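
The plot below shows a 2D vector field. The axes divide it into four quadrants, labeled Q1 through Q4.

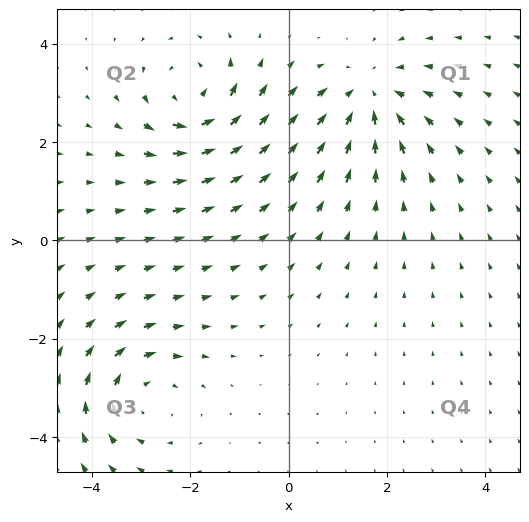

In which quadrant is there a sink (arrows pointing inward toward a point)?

Q1

The sink sits at approximately (1.6, 2.9), which lies in quadrant Q1. The divergence there is about -4, negative as expected for a sink.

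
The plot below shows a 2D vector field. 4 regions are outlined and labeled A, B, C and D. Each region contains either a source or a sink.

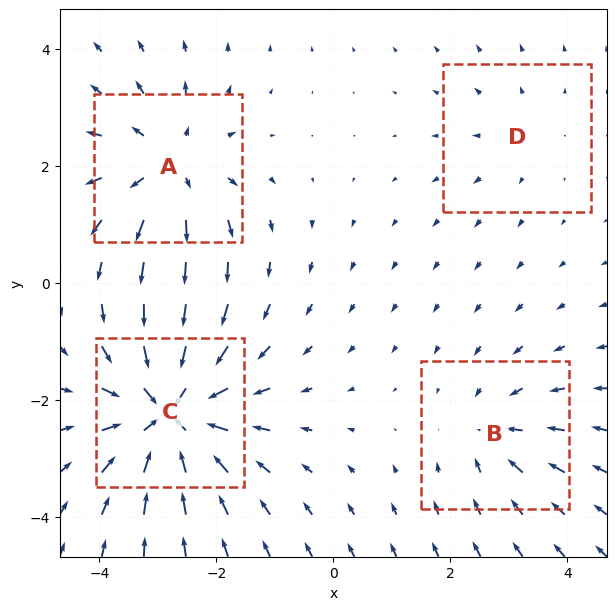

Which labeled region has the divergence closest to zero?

Divergence at each region's feature centre — A: about +5, B: about -3, C: about -7, D: about +2. Region D is closest to zero.

D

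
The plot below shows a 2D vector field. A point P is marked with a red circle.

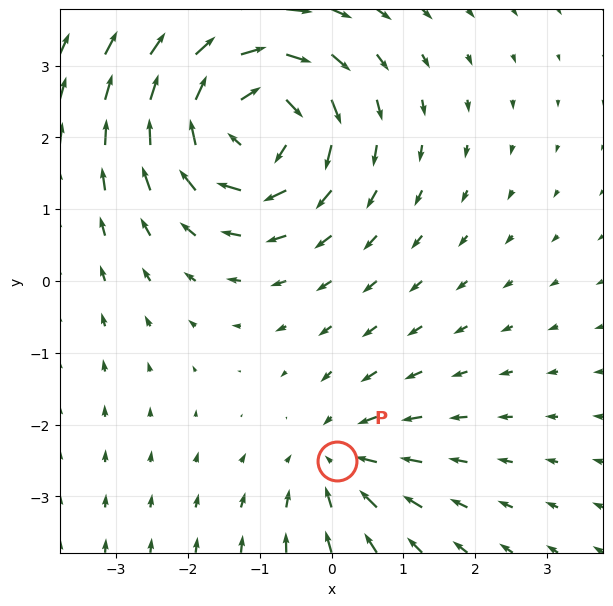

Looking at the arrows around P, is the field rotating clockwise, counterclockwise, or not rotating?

not rotating

Near P at (0.1, -2.5) the arrows show no circulation. The curl there is ≈0.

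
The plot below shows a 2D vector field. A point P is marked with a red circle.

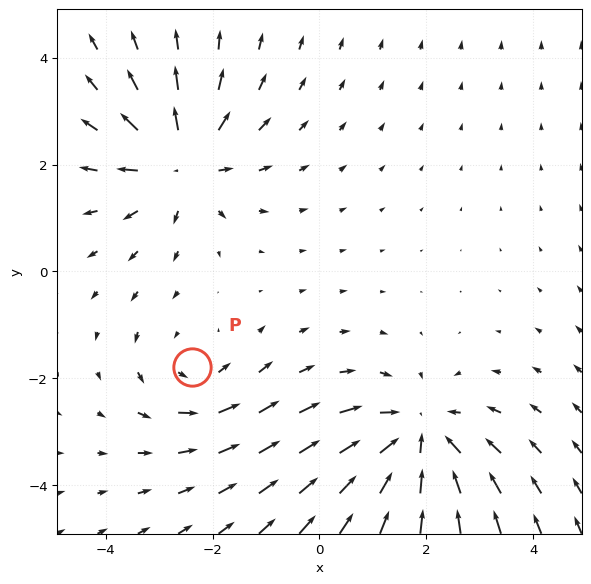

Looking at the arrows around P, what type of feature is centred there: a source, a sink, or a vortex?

vortex

At P (-2.4, -1.8) the arrows circulate counterclockwise. Divergence ≈0, curl about +2 — near-zero divergence with nonzero curl is a vortex.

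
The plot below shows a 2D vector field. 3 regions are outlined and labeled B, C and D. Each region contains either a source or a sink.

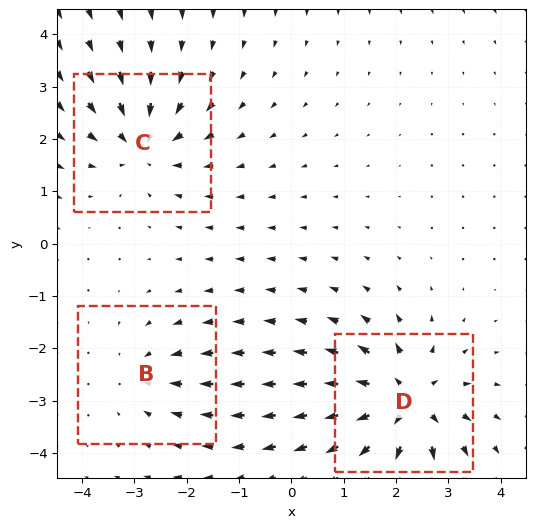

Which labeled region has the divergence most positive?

D

Divergence at each region's feature centre — B: about -2, C: about -4, D: about +5. Region D is most positive.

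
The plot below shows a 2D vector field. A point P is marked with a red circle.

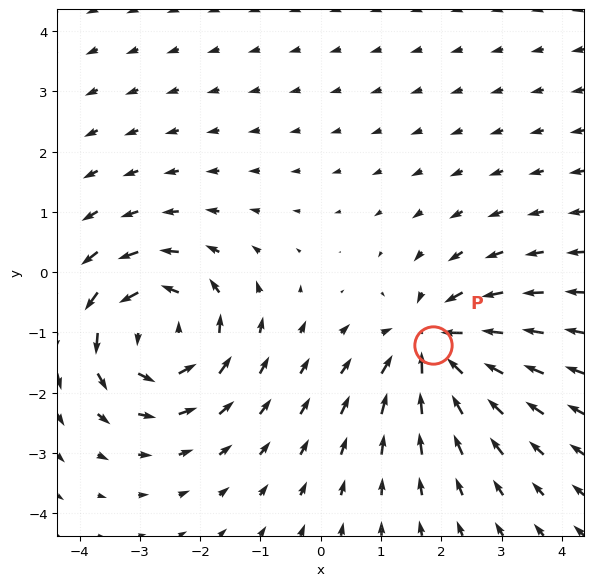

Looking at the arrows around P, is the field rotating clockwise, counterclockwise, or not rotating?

not rotating

Near P at (1.9, -1.2) the arrows show no circulation. The curl there is ≈0.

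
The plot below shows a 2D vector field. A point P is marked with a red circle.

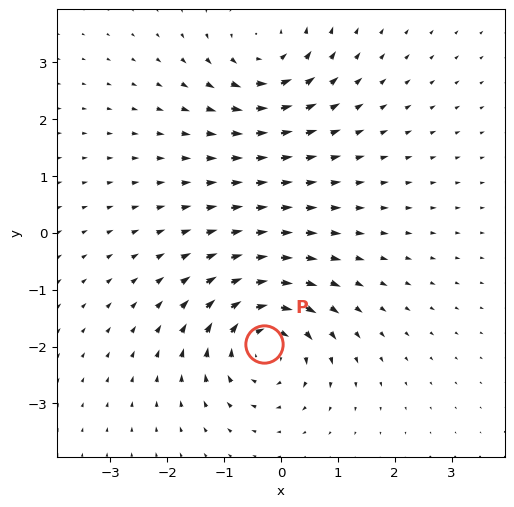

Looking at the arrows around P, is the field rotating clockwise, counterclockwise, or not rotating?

clockwise

Near P at (-0.3, -2.0) the arrows circulate clockwise. The curl (z-component) there is about -5; negative curl means clockwise rotation.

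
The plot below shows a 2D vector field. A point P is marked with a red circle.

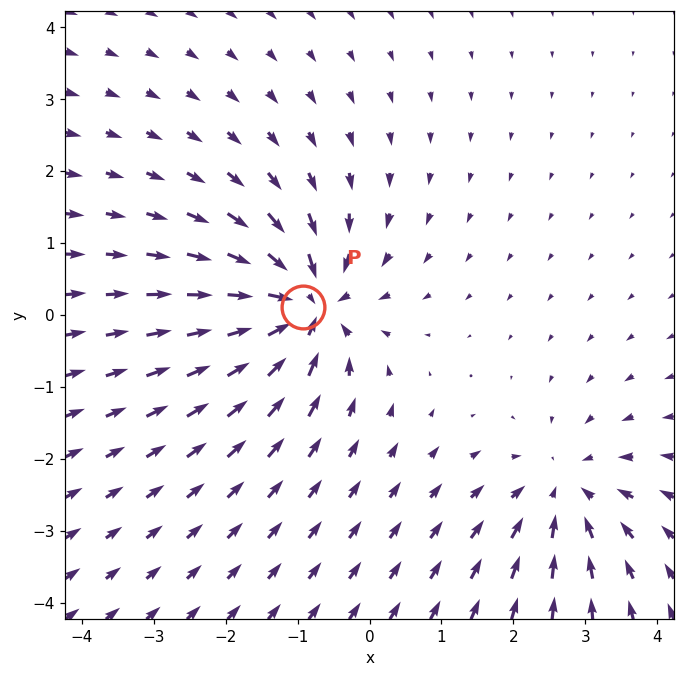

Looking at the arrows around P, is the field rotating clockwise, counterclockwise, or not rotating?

Near P at (-0.9, 0.1) the arrows show no circulation. The curl there is ≈0.

not rotating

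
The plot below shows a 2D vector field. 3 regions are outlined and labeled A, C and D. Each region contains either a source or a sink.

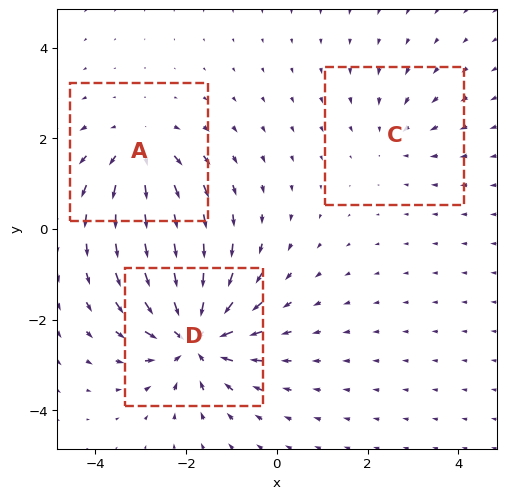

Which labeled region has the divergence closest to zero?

Divergence at each region's feature centre — A: about +3, C: about -2, D: about -6. Region C is closest to zero.

C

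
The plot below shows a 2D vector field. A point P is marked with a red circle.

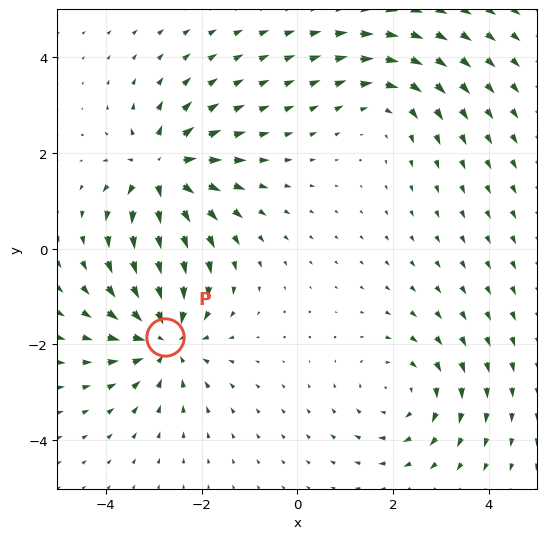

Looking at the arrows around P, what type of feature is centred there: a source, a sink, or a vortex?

sink

At P (-2.8, -1.9) the arrows converge inward. Divergence about -5, curl ≈0 — negative divergence with near-zero curl is a sink.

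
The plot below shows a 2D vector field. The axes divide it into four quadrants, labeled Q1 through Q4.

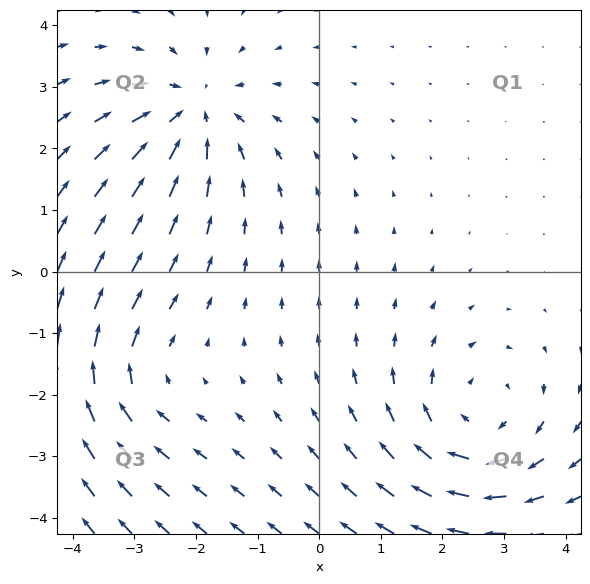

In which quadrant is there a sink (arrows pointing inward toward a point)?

Q2

The sink sits at approximately (-2.0, 2.6), which lies in quadrant Q2. The divergence there is about -4, negative as expected for a sink.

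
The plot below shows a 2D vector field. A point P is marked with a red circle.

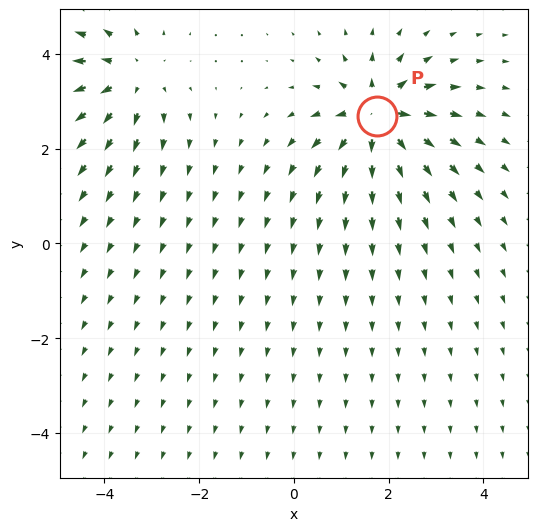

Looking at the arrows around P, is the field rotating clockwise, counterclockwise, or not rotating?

Near P at (1.8, 2.7) the arrows show no circulation. The curl there is ≈0.

not rotating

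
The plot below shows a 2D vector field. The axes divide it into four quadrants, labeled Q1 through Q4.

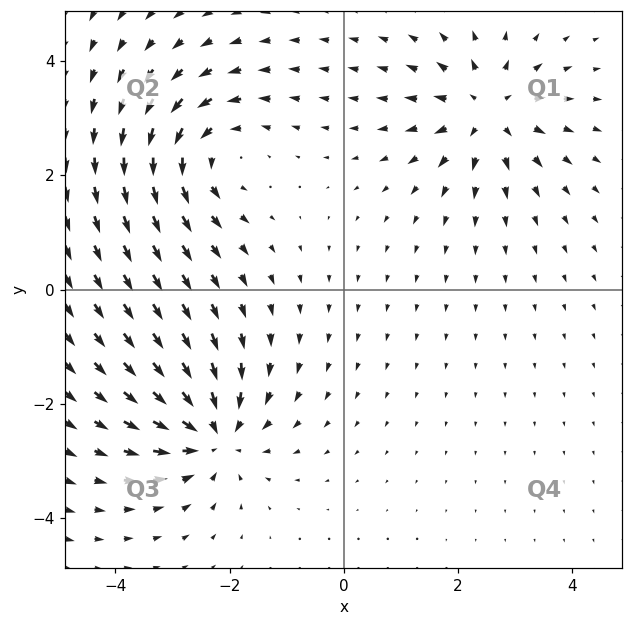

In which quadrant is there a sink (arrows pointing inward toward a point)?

Q3

The sink sits at approximately (-2.3, -2.5), which lies in quadrant Q3. The divergence there is about -4, negative as expected for a sink.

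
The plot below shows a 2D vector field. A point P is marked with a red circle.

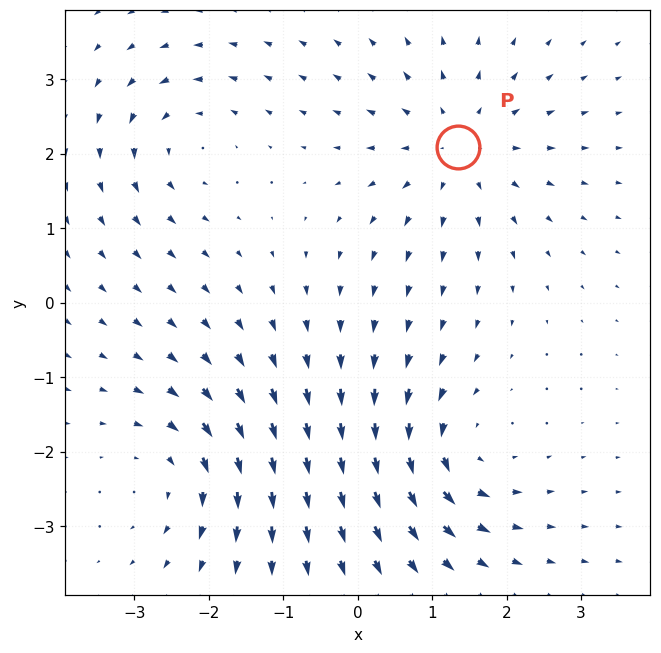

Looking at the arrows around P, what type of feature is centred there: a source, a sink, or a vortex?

source

At P (1.4, 2.1) the arrows spread outward. Divergence about +5, curl ≈0 — positive divergence with near-zero curl is a source.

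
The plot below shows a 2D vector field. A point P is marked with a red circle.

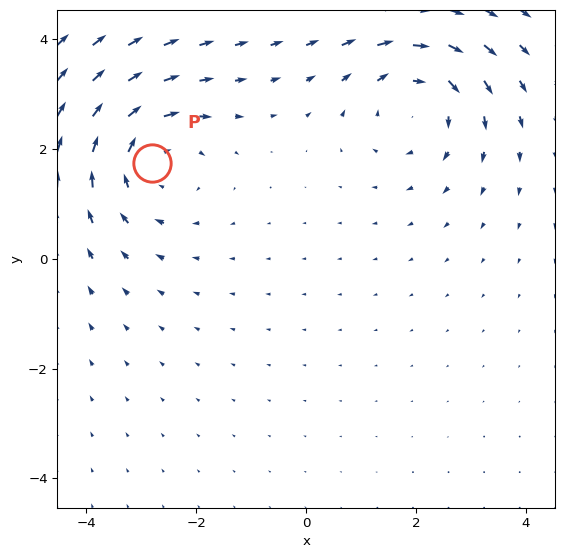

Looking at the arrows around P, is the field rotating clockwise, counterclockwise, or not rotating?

Near P at (-2.8, 1.7) the arrows circulate clockwise. The curl (z-component) there is about -3; negative curl means clockwise rotation.

clockwise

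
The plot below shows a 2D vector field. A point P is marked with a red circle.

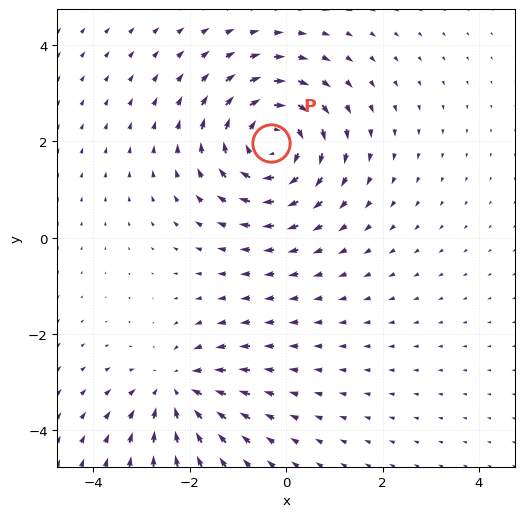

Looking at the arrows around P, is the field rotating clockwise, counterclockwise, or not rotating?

Near P at (-0.3, 2.0) the arrows circulate clockwise. The curl (z-component) there is about -5; negative curl means clockwise rotation.

clockwise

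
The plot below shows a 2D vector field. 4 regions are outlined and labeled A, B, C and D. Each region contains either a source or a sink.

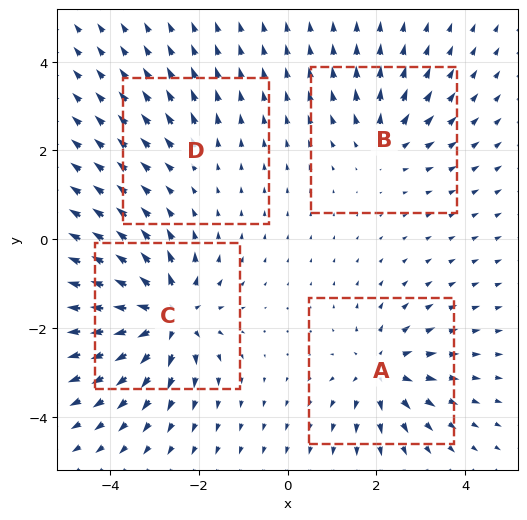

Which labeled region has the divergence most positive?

C

Divergence at each region's feature centre — A: about +6, B: about +4, C: about +9, D: about +2. Region C is most positive.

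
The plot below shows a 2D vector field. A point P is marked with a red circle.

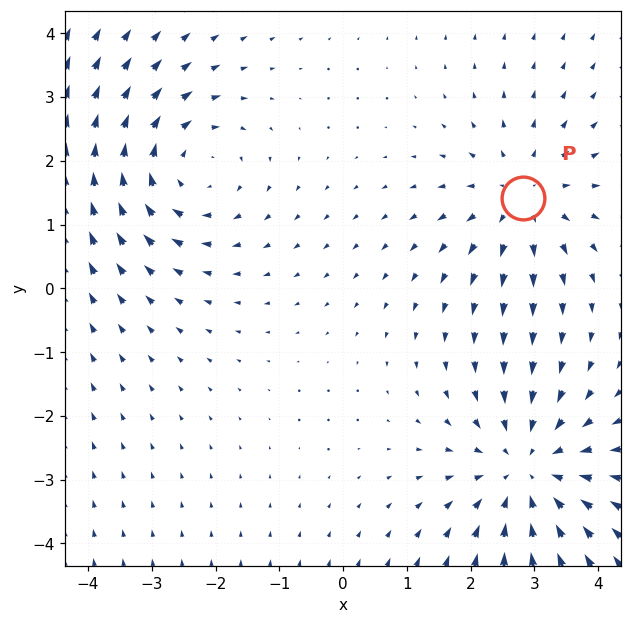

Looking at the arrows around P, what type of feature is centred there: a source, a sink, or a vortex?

At P (2.8, 1.4) the arrows spread outward. Divergence about +3, curl ≈0 — positive divergence with near-zero curl is a source.

source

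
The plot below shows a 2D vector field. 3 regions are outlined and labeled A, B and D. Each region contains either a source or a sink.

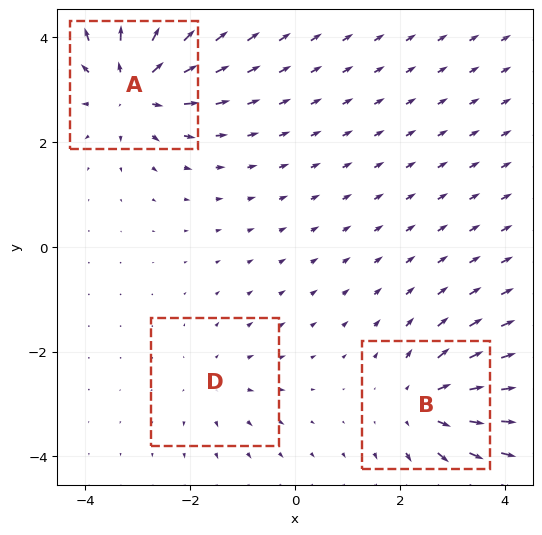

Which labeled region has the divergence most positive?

A

Divergence at each region's feature centre — A: about +5, B: about +4, D: about +2. Region A is most positive.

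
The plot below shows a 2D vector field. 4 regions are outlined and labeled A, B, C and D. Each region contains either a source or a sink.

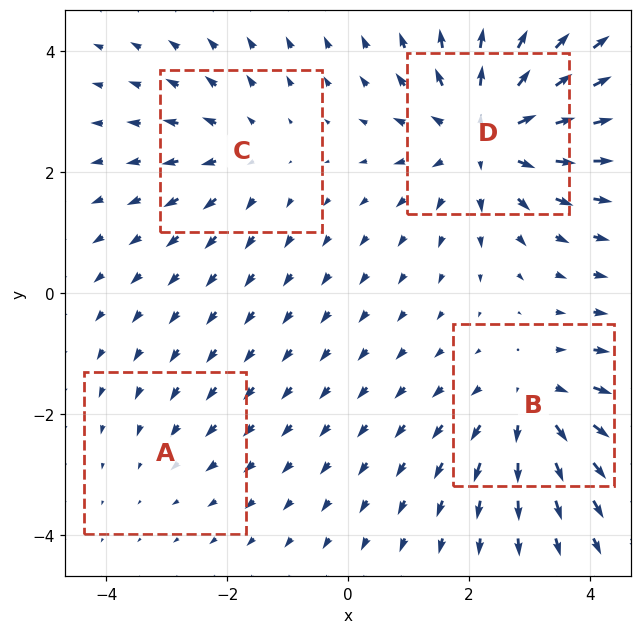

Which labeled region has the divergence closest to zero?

A

Divergence at each region's feature centre — A: about -2, B: about +4, C: about +3, D: about +6. Region A is closest to zero.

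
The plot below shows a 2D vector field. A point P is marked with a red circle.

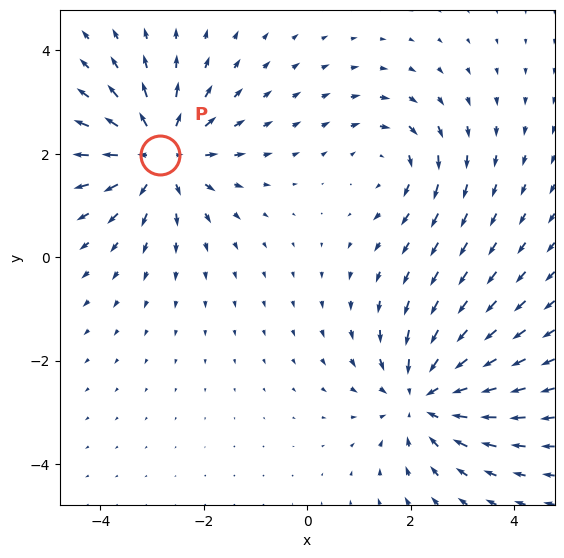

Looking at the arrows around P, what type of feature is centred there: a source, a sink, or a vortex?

At P (-2.9, 2.0) the arrows spread outward. Divergence about +5, curl ≈0 — positive divergence with near-zero curl is a source.

source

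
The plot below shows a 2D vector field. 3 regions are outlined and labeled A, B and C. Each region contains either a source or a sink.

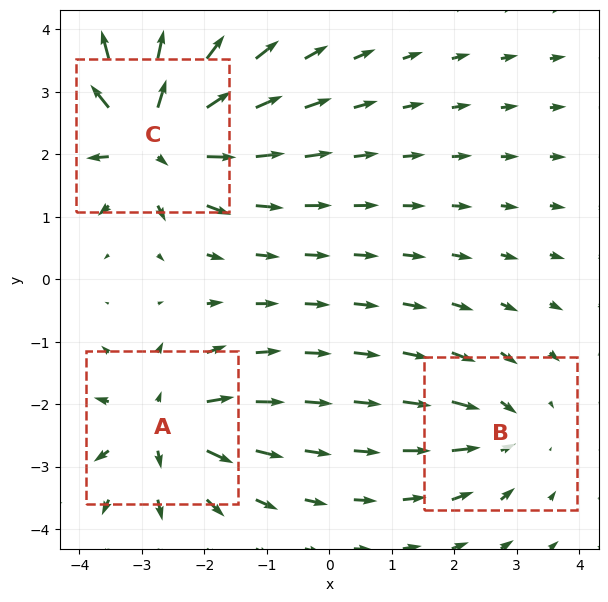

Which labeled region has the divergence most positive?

C

Divergence at each region's feature centre — A: about +4, B: about -3, C: about +6. Region C is most positive.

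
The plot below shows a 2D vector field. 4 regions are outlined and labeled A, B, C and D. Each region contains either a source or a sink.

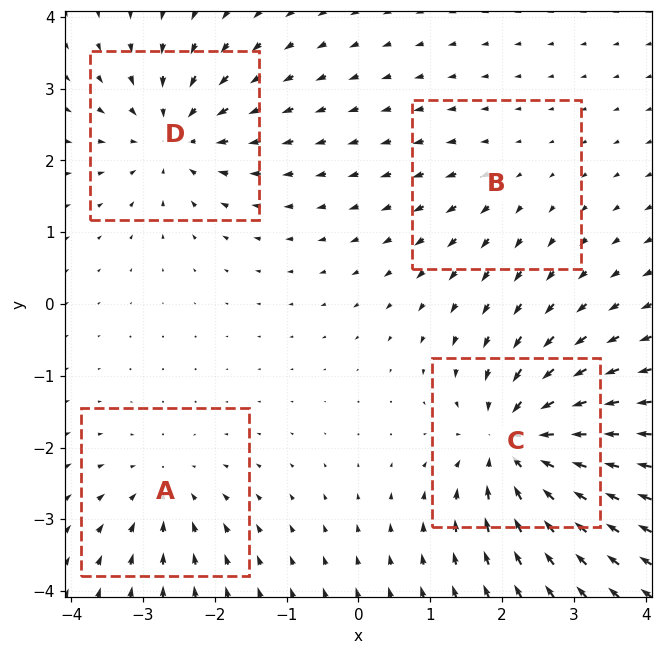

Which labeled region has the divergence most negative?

Divergence at each region's feature centre — A: about -4, B: about +2, C: about -8, D: about -6. Region C is most negative.

C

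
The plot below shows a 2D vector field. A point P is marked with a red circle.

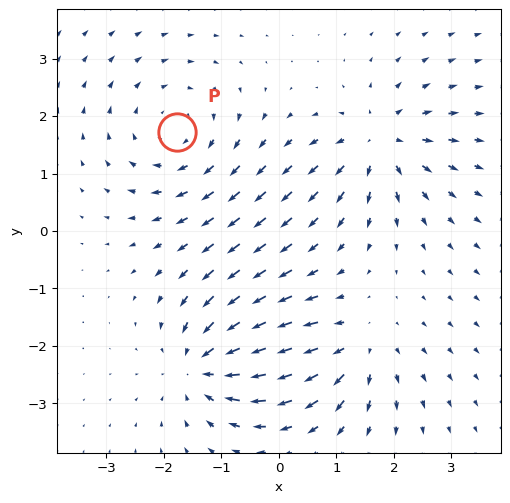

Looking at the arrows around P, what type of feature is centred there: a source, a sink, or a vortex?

vortex

At P (-1.8, 1.7) the arrows circulate clockwise. Divergence ≈0, curl about -4 — near-zero divergence with nonzero curl is a vortex.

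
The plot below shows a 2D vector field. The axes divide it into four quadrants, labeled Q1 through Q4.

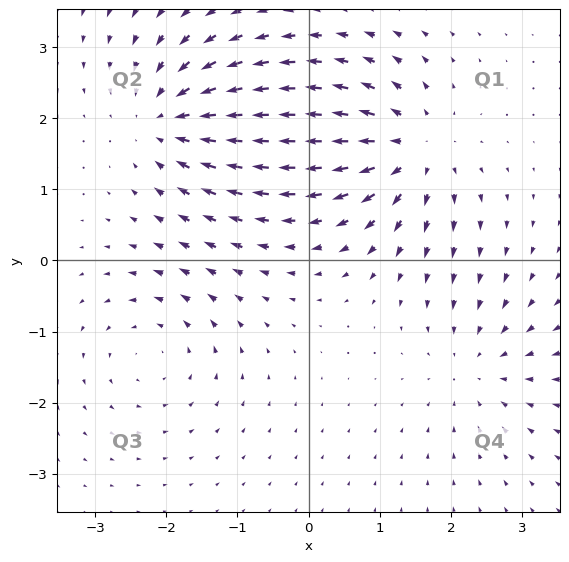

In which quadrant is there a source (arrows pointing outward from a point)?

Q1

The source sits at approximately (1.5, 1.6), which lies in quadrant Q1. The divergence there is about +6, positive as expected for a source.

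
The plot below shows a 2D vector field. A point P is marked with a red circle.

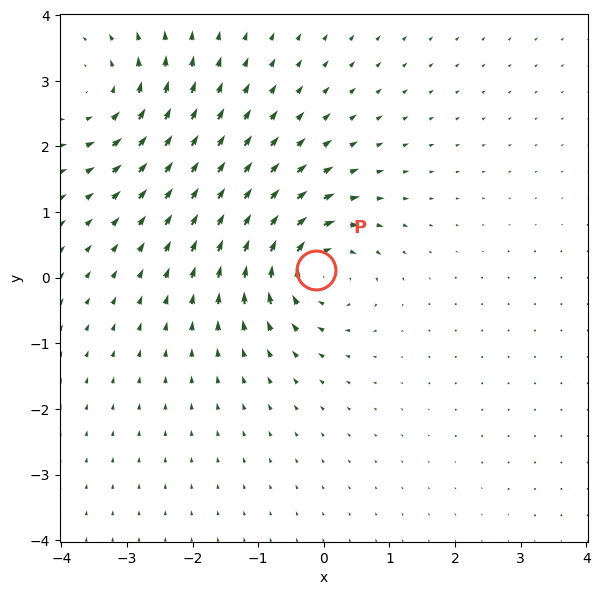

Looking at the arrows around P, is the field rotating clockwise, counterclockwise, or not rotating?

clockwise

Near P at (-0.1, 0.1) the arrows circulate clockwise. The curl (z-component) there is about -6; negative curl means clockwise rotation.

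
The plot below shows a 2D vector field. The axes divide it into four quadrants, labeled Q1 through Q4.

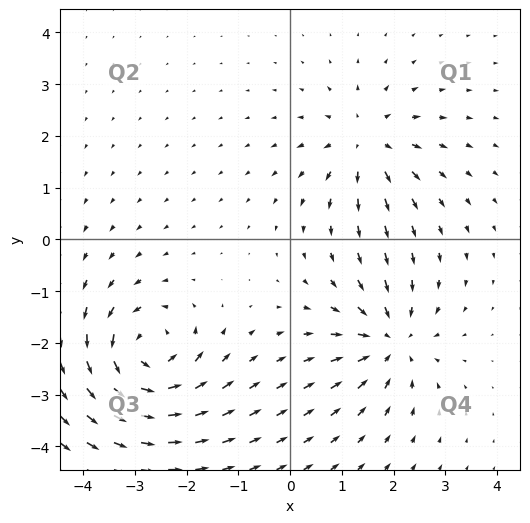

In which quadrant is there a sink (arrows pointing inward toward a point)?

The sink sits at approximately (1.9, -2.0), which lies in quadrant Q4. The divergence there is about -5, negative as expected for a sink.

Q4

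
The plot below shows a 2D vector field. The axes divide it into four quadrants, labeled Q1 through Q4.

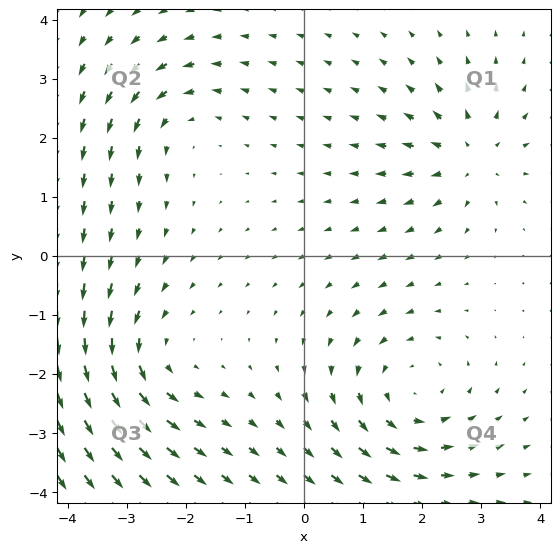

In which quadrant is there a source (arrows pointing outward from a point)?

The source sits at approximately (2.8, 1.7), which lies in quadrant Q1. The divergence there is about +4, positive as expected for a source.

Q1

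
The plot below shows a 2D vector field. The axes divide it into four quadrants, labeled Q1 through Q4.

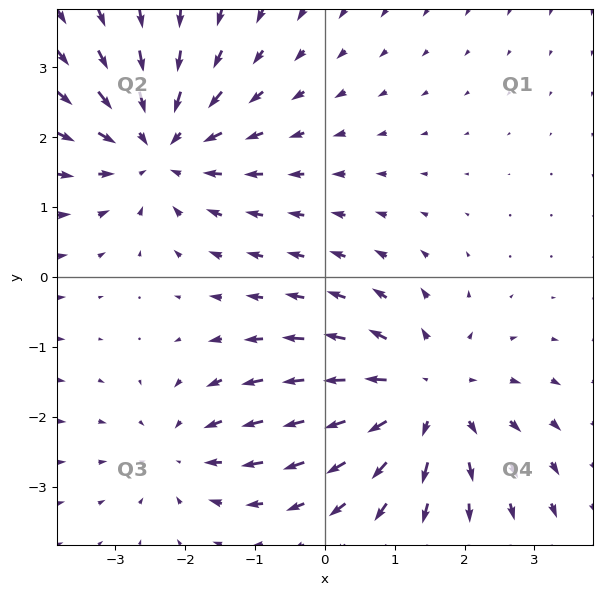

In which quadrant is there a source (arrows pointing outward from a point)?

The source sits at approximately (1.4, -1.7), which lies in quadrant Q4. The divergence there is about +4, positive as expected for a source.

Q4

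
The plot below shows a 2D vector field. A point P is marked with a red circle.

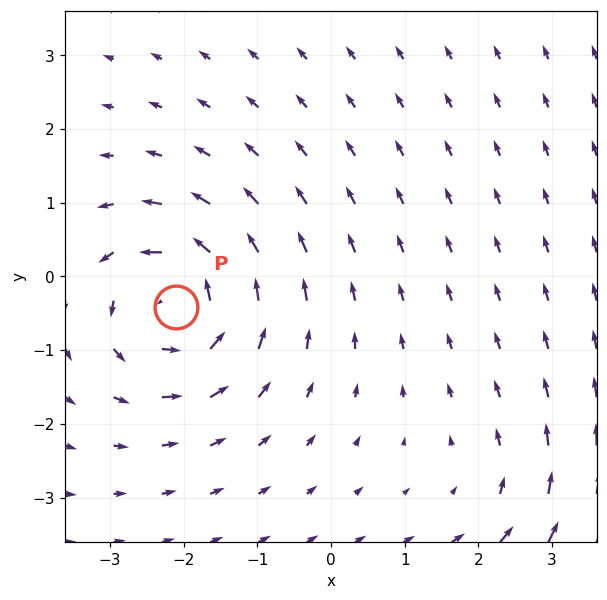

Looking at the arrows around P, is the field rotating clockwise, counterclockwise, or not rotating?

Near P at (-2.1, -0.4) the arrows circulate counterclockwise. The curl (z-component) there is about +6; positive curl means counterclockwise rotation.

counterclockwise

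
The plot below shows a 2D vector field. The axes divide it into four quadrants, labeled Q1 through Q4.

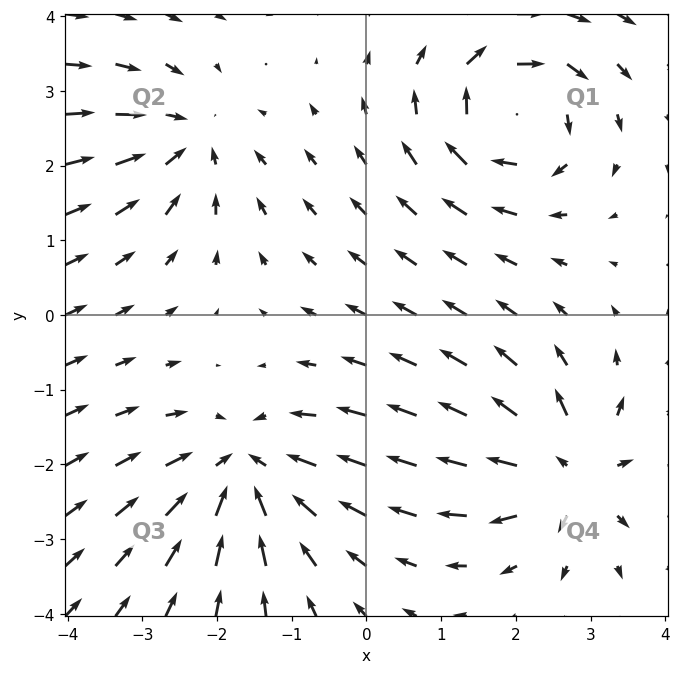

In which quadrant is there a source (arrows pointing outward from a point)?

The source sits at approximately (2.7, -2.1), which lies in quadrant Q4. The divergence there is about +4, positive as expected for a source.

Q4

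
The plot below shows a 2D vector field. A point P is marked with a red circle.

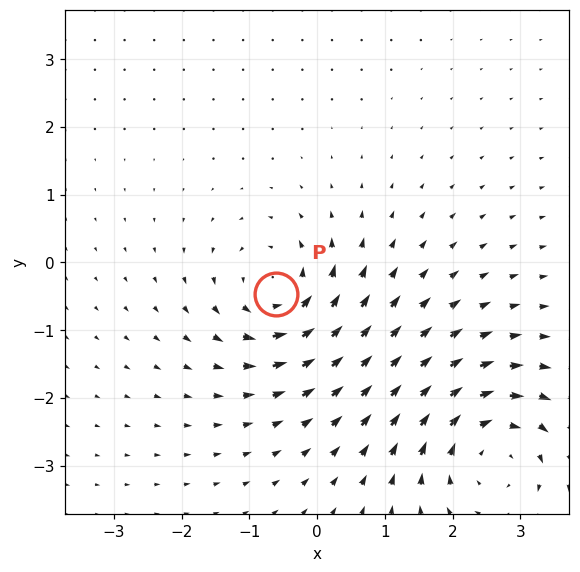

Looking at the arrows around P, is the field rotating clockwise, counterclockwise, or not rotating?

Near P at (-0.6, -0.5) the arrows circulate counterclockwise. The curl (z-component) there is about +5; positive curl means counterclockwise rotation.

counterclockwise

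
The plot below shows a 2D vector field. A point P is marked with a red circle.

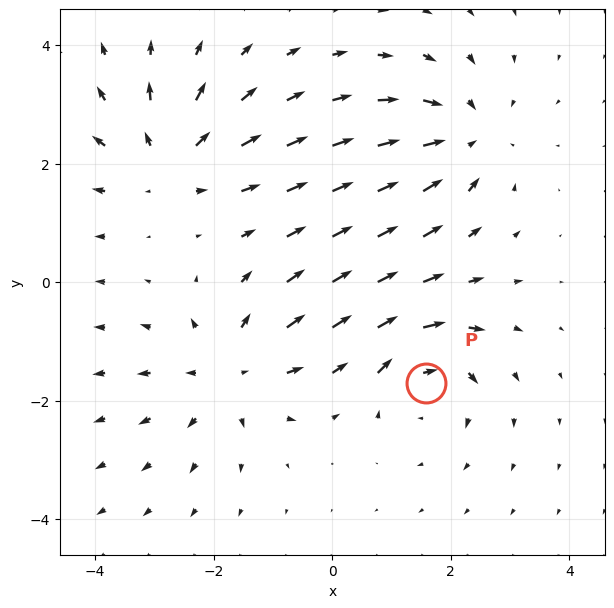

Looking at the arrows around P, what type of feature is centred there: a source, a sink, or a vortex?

At P (1.6, -1.7) the arrows circulate clockwise. Divergence ≈0, curl about -6 — near-zero divergence with nonzero curl is a vortex.

vortex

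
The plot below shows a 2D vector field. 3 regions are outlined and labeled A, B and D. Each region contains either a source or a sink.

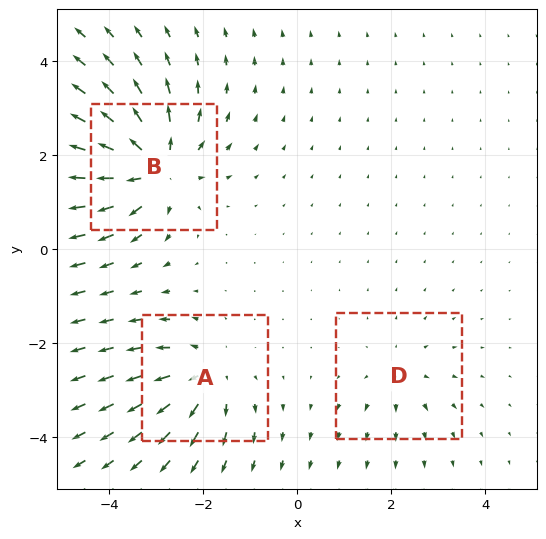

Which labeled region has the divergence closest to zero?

D

Divergence at each region's feature centre — A: about +4, B: about +5, D: about +2. Region D is closest to zero.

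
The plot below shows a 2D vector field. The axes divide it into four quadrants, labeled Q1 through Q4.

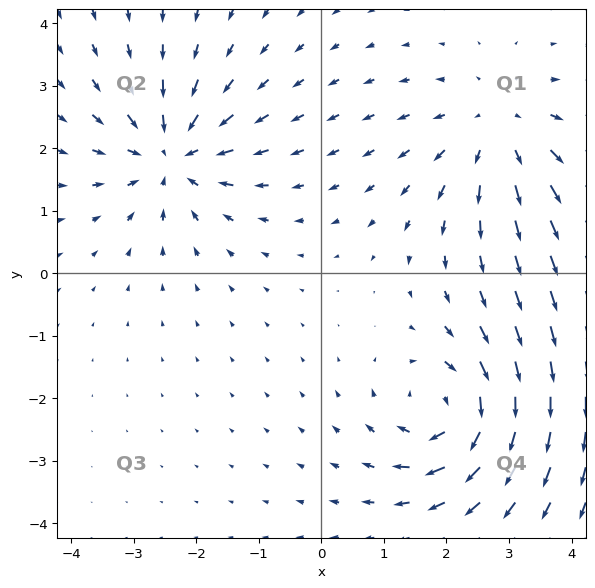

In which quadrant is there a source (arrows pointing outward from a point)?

Q1

The source sits at approximately (2.9, 2.3), which lies in quadrant Q1. The divergence there is about +4, positive as expected for a source.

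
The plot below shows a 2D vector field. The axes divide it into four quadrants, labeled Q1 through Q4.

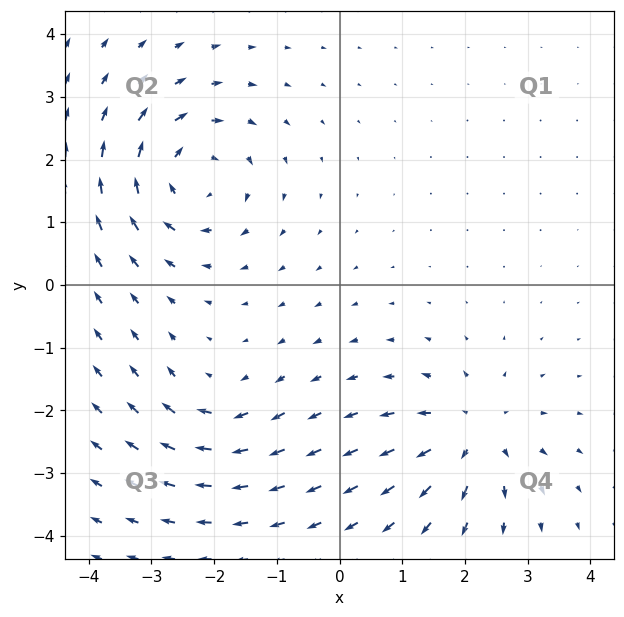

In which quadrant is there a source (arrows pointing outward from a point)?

Q4

The source sits at approximately (2.1, -2.4), which lies in quadrant Q4. The divergence there is about +5, positive as expected for a source.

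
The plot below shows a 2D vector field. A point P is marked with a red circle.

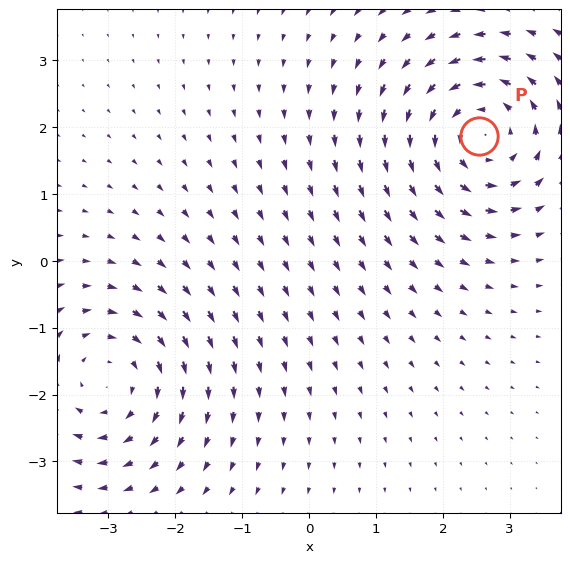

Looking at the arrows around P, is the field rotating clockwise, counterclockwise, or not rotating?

counterclockwise

Near P at (2.5, 1.9) the arrows circulate counterclockwise. The curl (z-component) there is about +5; positive curl means counterclockwise rotation.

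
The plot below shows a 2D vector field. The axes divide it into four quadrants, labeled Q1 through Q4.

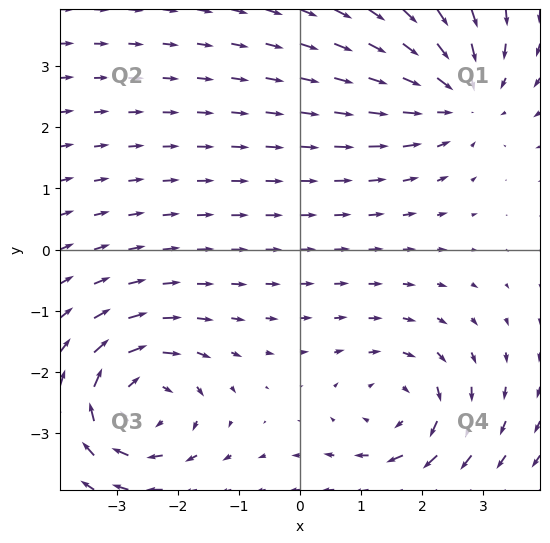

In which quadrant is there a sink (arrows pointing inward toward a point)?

Q1

The sink sits at approximately (2.6, 2.5), which lies in quadrant Q1. The divergence there is about -4, negative as expected for a sink.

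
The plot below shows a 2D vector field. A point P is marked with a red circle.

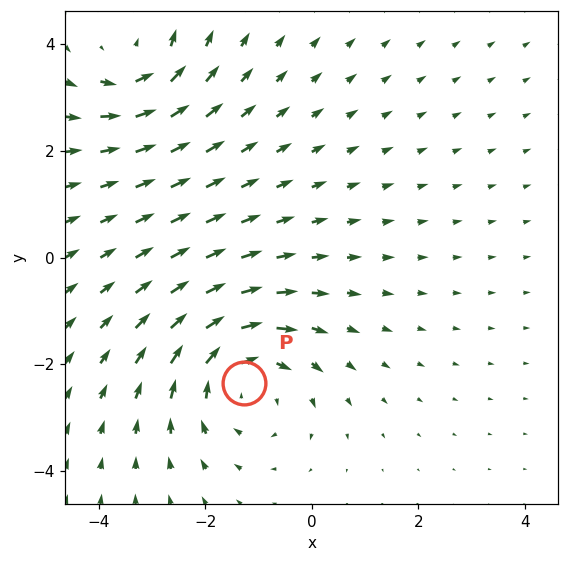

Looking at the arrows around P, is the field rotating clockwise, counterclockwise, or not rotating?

Near P at (-1.3, -2.4) the arrows circulate clockwise. The curl (z-component) there is about -4; negative curl means clockwise rotation.

clockwise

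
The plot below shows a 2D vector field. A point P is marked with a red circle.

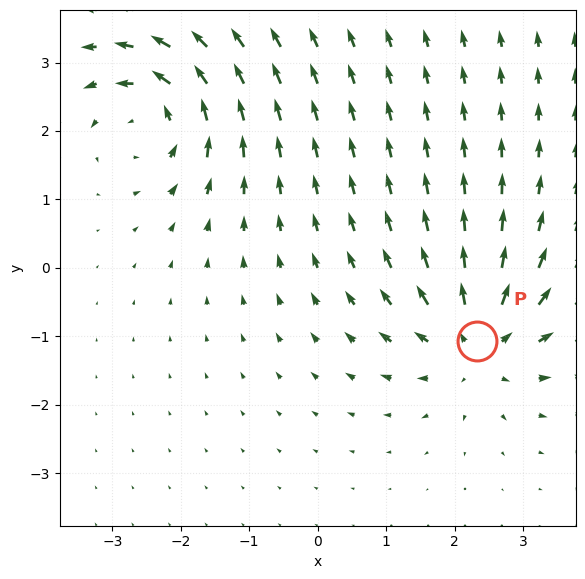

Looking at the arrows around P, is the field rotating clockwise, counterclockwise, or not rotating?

not rotating

Near P at (2.3, -1.1) the arrows show no circulation. The curl there is ≈0.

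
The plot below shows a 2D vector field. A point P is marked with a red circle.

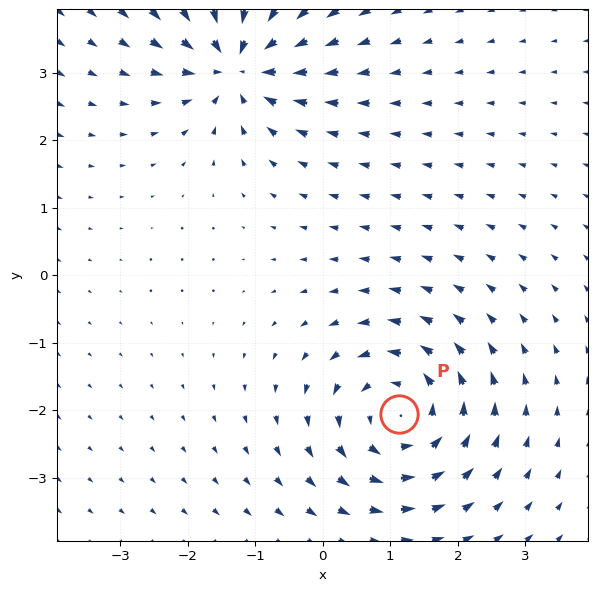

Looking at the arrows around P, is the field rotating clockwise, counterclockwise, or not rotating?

Near P at (1.1, -2.1) the arrows circulate counterclockwise. The curl (z-component) there is about +5; positive curl means counterclockwise rotation.

counterclockwise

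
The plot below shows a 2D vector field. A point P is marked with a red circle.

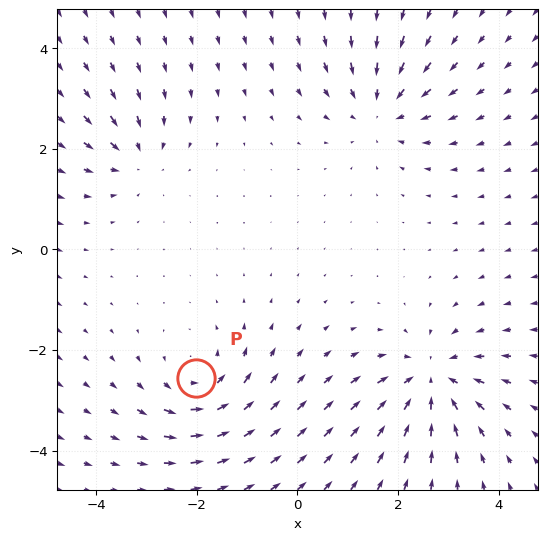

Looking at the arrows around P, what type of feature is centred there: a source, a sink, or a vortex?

At P (-2.0, -2.6) the arrows circulate counterclockwise. Divergence ≈0, curl about +4 — near-zero divergence with nonzero curl is a vortex.

vortex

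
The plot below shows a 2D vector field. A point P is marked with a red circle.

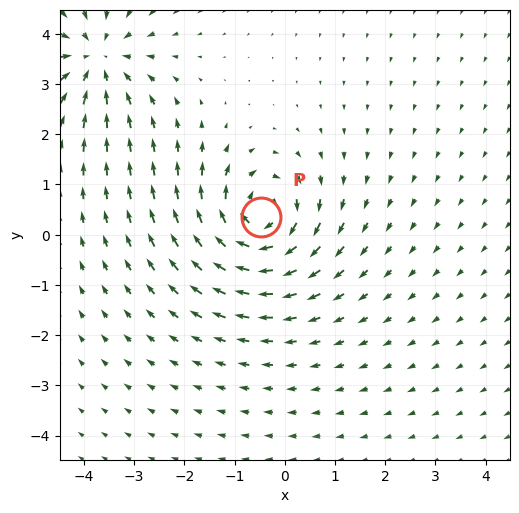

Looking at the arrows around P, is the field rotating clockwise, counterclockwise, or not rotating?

Near P at (-0.5, 0.3) the arrows circulate clockwise. The curl (z-component) there is about -6; negative curl means clockwise rotation.

clockwise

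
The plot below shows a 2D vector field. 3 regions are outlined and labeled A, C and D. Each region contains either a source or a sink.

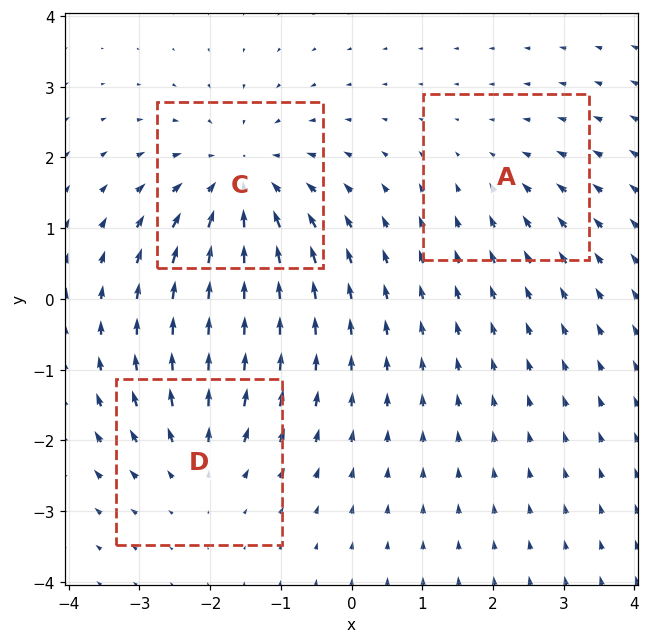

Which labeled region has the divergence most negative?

C

Divergence at each region's feature centre — A: about -2, C: about -4, D: about +3. Region C is most negative.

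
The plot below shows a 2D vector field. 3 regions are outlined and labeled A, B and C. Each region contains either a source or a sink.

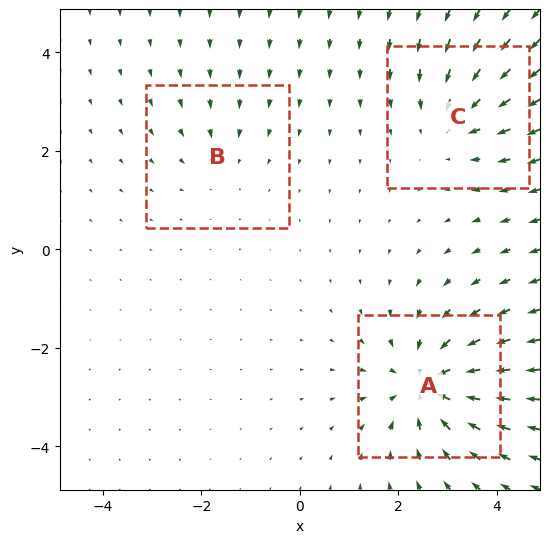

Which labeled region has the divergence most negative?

Divergence at each region's feature centre — A: about -5, B: about -2, C: about -3. Region A is most negative.

A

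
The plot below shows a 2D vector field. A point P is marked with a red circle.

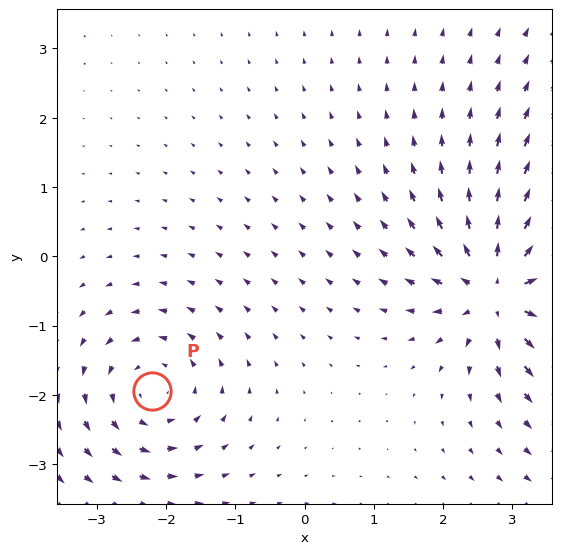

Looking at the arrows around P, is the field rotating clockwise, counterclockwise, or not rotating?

Near P at (-2.2, -1.9) the arrows circulate counterclockwise. The curl (z-component) there is about +3; positive curl means counterclockwise rotation.

counterclockwise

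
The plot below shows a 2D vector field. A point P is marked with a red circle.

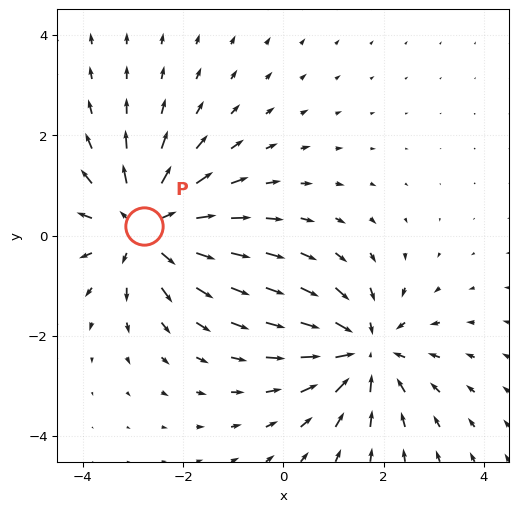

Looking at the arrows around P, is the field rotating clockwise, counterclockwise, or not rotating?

Near P at (-2.8, 0.2) the arrows show no circulation. The curl there is ≈0.

not rotating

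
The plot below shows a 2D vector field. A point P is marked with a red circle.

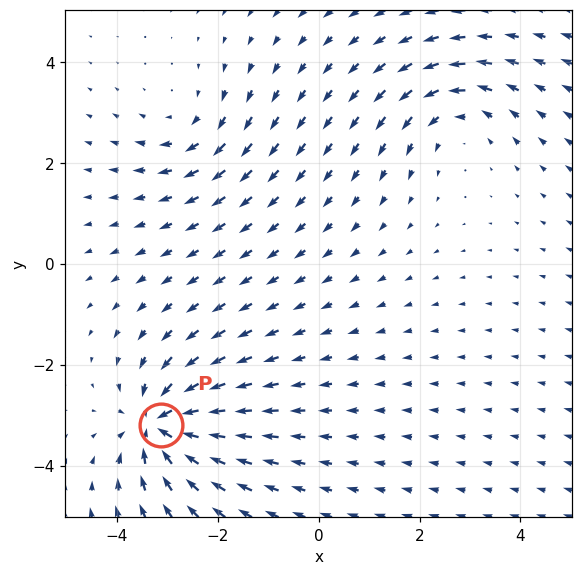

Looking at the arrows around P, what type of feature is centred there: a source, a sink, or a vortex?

sink

At P (-3.1, -3.2) the arrows converge inward. Divergence about -6, curl ≈0 — negative divergence with near-zero curl is a sink.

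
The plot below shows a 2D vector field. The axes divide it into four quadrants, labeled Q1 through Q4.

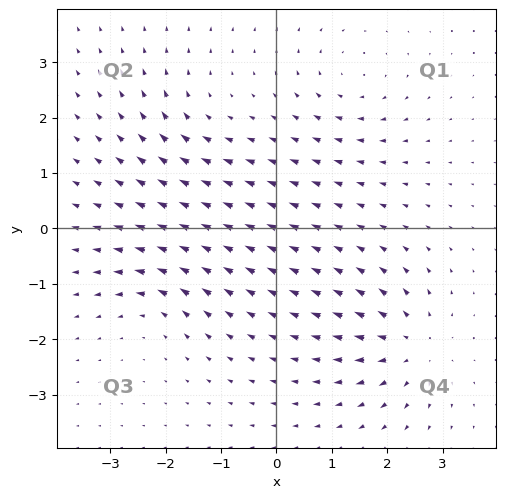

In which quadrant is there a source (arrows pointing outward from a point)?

Q4

The source sits at approximately (2.4, -2.1), which lies in quadrant Q4. The divergence there is about +5, positive as expected for a source.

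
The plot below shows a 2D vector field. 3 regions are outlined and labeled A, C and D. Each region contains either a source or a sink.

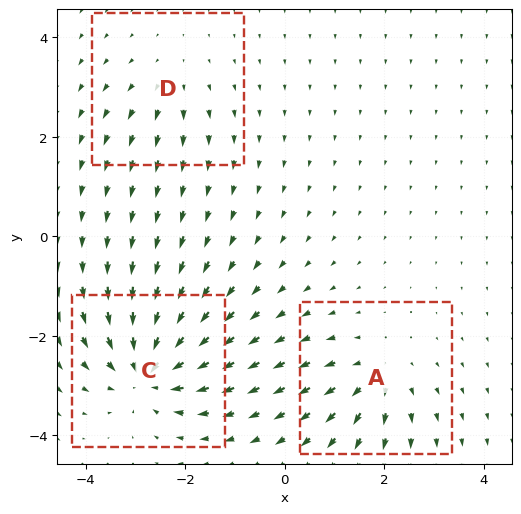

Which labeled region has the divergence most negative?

Divergence at each region's feature centre — A: about +4, C: about -6, D: about +2. Region C is most negative.

C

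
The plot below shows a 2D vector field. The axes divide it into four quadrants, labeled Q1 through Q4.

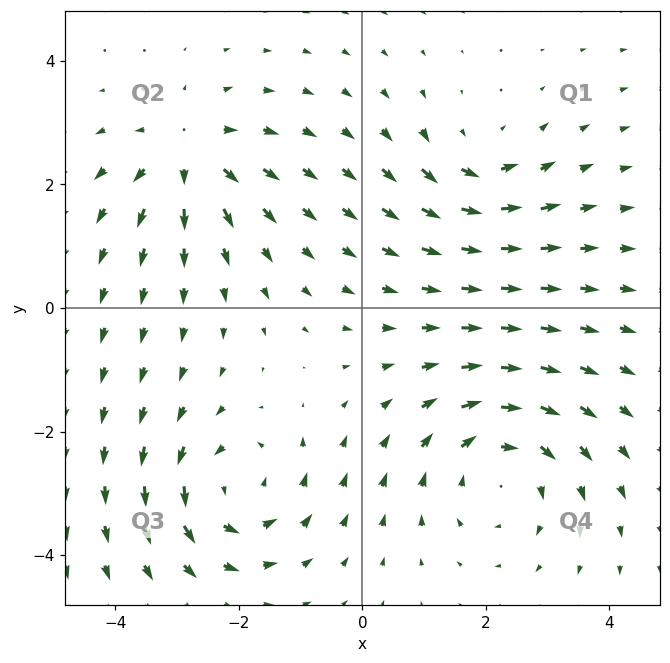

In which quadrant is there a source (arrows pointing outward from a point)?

Q2

The source sits at approximately (-2.8, 2.5), which lies in quadrant Q2. The divergence there is about +4, positive as expected for a source.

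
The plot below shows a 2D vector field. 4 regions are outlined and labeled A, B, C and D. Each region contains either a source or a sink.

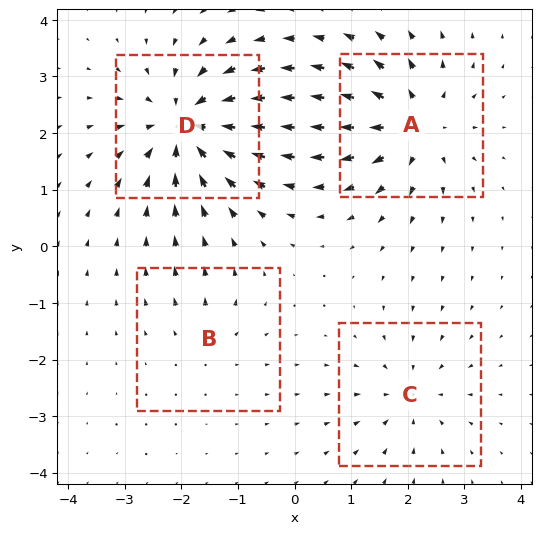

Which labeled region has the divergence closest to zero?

Divergence at each region's feature centre — A: about +6, B: about +2, C: about -4, D: about -8. Region B is closest to zero.

B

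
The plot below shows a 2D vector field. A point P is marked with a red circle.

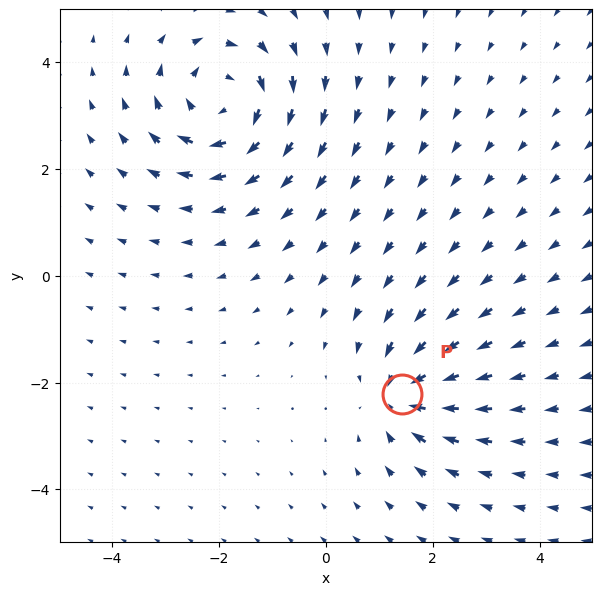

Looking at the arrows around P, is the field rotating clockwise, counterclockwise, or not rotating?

not rotating

Near P at (1.4, -2.2) the arrows show no circulation. The curl there is ≈0.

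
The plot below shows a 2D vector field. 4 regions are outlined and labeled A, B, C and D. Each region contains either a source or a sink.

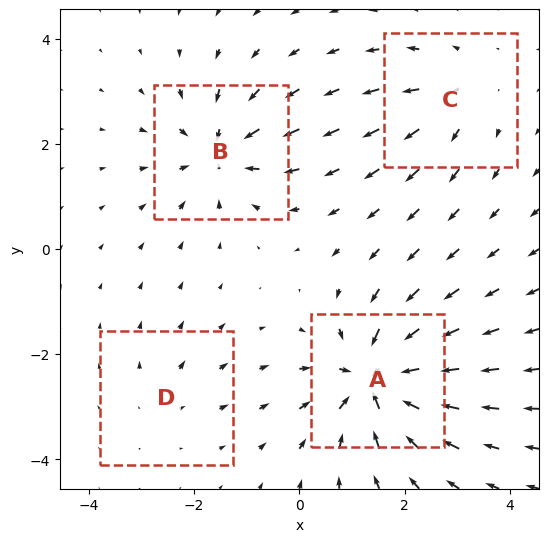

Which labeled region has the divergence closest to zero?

Divergence at each region's feature centre — A: about -8, B: about -5, C: about +4, D: about +2. Region D is closest to zero.

D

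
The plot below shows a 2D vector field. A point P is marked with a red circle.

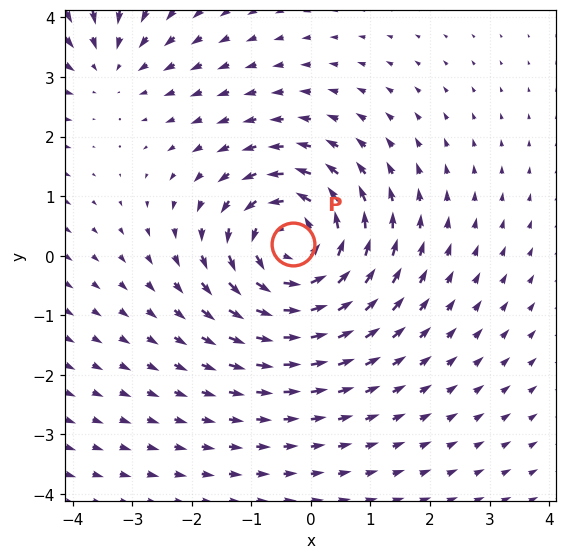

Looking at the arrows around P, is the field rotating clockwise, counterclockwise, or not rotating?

counterclockwise

Near P at (-0.3, 0.2) the arrows circulate counterclockwise. The curl (z-component) there is about +5; positive curl means counterclockwise rotation.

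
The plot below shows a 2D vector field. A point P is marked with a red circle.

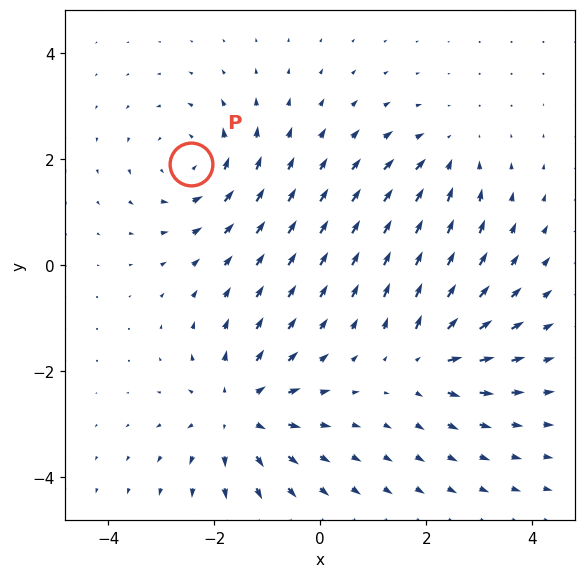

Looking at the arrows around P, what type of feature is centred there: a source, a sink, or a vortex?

vortex

At P (-2.4, 1.9) the arrows circulate counterclockwise. Divergence ≈0, curl about +4 — near-zero divergence with nonzero curl is a vortex.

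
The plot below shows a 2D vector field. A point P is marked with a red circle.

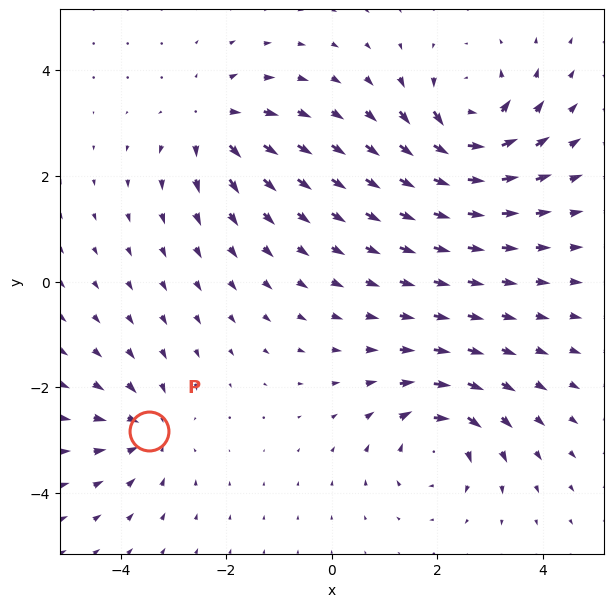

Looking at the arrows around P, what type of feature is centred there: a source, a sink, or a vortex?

sink

At P (-3.5, -2.8) the arrows converge inward. Divergence about -4, curl ≈0 — negative divergence with near-zero curl is a sink.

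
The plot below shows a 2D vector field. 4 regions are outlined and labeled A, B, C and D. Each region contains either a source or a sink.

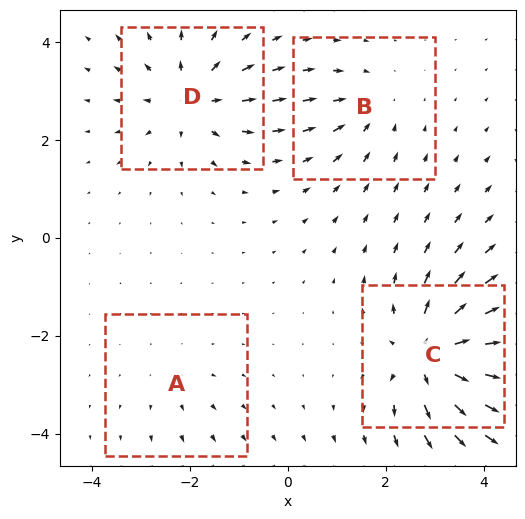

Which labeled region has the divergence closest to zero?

Divergence at each region's feature centre — A: about +2, B: about -3, C: about +8, D: about +5. Region A is closest to zero.

A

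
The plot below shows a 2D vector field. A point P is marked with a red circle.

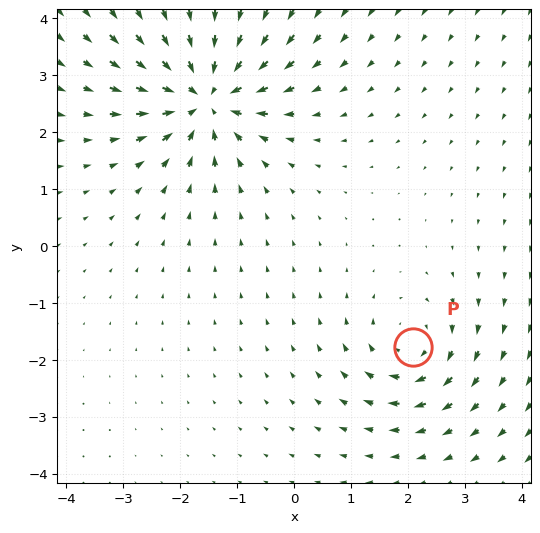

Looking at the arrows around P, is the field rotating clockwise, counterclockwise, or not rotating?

Near P at (2.1, -1.8) the arrows circulate clockwise. The curl (z-component) there is about -3; negative curl means clockwise rotation.

clockwise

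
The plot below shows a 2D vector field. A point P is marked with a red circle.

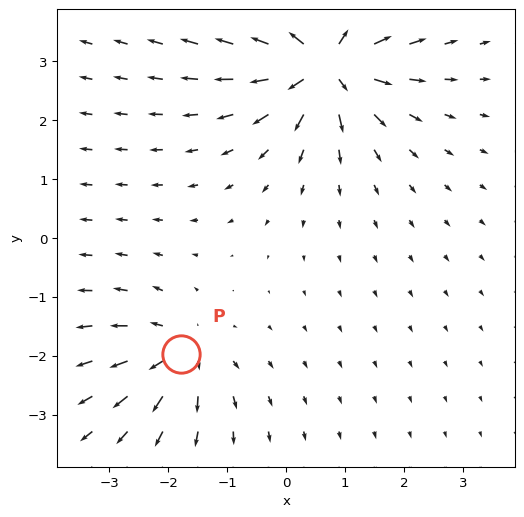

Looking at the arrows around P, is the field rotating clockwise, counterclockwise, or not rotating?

Near P at (-1.8, -2.0) the arrows show no circulation. The curl there is ≈0.

not rotating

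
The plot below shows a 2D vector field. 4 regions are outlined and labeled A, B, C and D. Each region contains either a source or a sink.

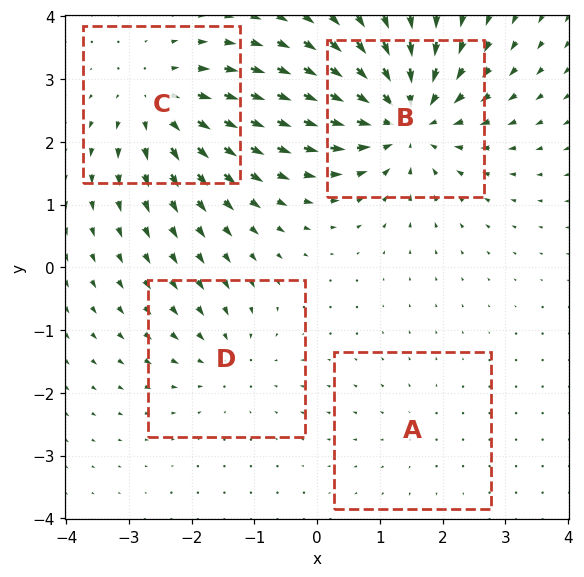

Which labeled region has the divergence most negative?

B

Divergence at each region's feature centre — A: about +2, B: about -7, C: about +5, D: about -3. Region B is most negative.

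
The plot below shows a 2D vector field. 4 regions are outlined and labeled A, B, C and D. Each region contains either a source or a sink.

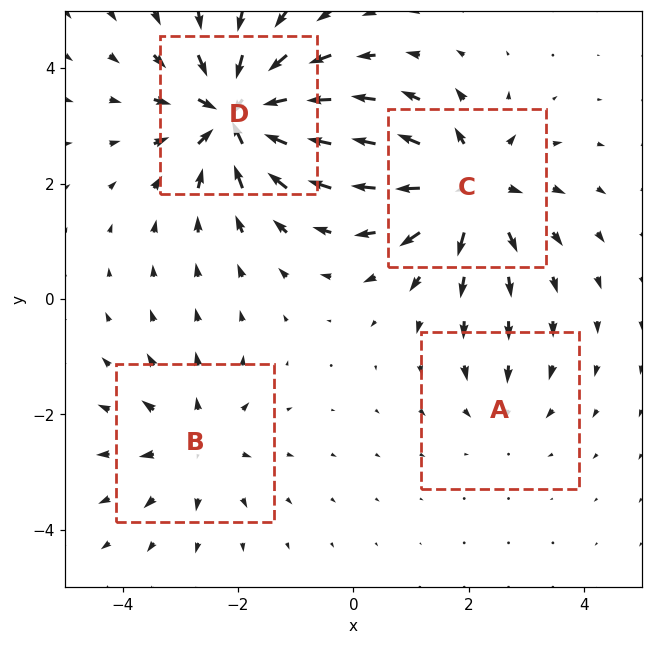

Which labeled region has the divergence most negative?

D

Divergence at each region's feature centre — A: about -2, B: about +4, C: about +6, D: about -8. Region D is most negative.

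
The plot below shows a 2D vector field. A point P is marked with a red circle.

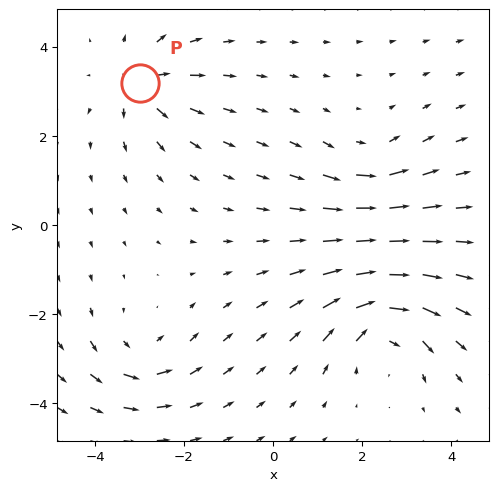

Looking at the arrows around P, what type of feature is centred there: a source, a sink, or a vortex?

source

At P (-3.0, 3.2) the arrows spread outward. Divergence about +4, curl ≈0 — positive divergence with near-zero curl is a source.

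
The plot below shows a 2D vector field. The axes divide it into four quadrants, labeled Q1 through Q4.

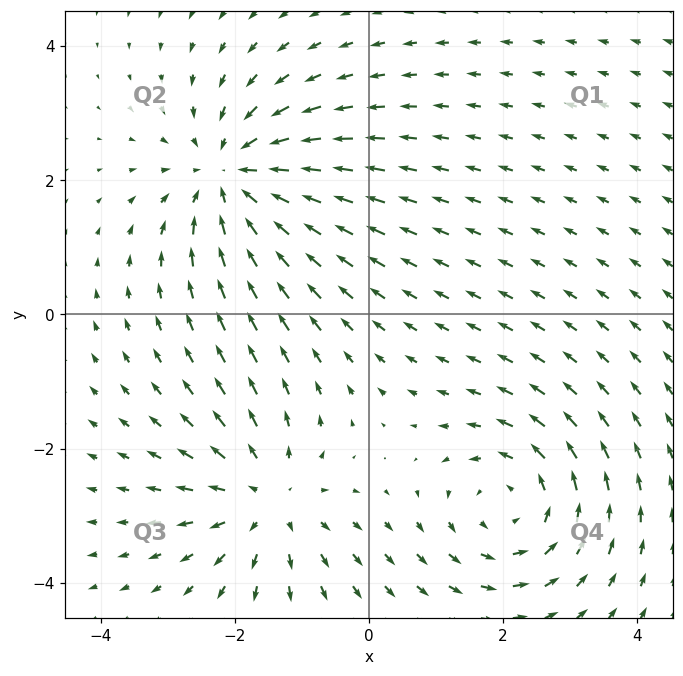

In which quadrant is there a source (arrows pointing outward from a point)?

Q3

The source sits at approximately (-1.5, -2.8), which lies in quadrant Q3. The divergence there is about +4, positive as expected for a source.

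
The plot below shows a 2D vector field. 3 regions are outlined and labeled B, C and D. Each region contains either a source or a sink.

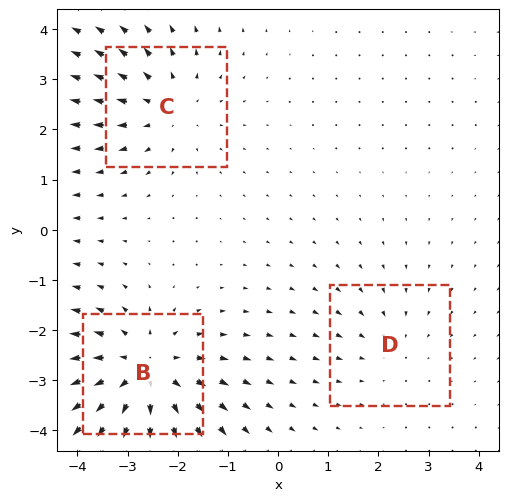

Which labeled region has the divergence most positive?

Divergence at each region's feature centre — B: about +4, C: about +3, D: about -2. Region B is most positive.

B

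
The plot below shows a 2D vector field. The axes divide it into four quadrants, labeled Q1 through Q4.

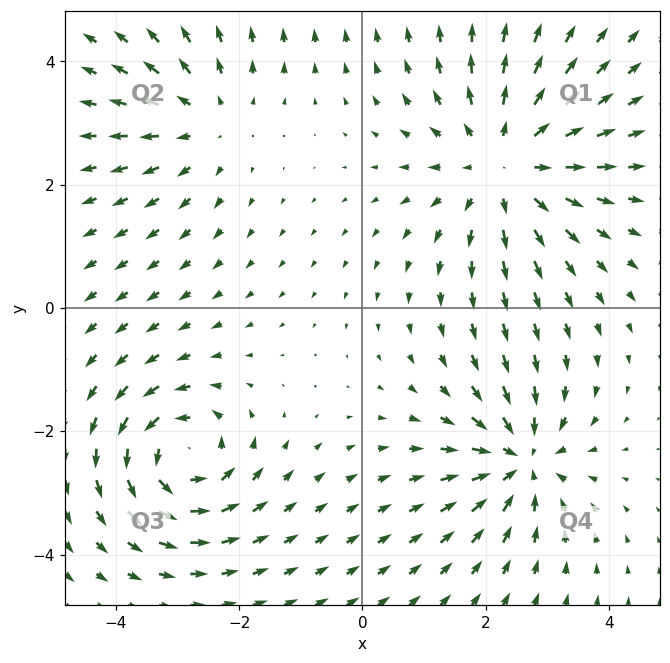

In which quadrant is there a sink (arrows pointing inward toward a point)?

Q4

The sink sits at approximately (2.6, -2.5), which lies in quadrant Q4. The divergence there is about -5, negative as expected for a sink.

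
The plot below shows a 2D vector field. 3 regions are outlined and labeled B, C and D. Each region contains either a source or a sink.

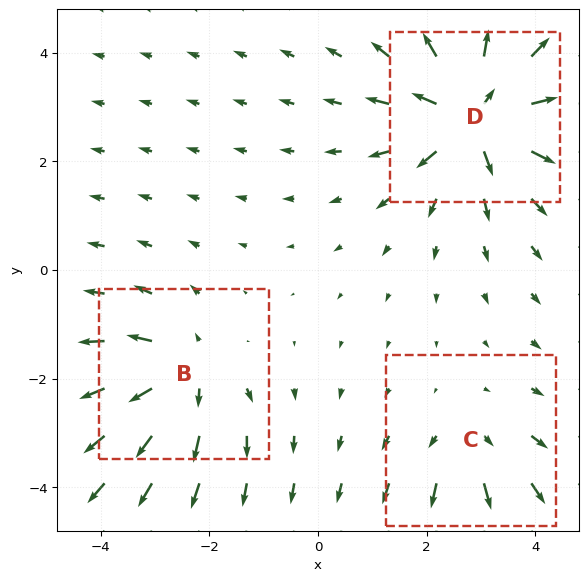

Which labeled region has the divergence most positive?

Divergence at each region's feature centre — B: about +4, C: about +2, D: about +5. Region D is most positive.

D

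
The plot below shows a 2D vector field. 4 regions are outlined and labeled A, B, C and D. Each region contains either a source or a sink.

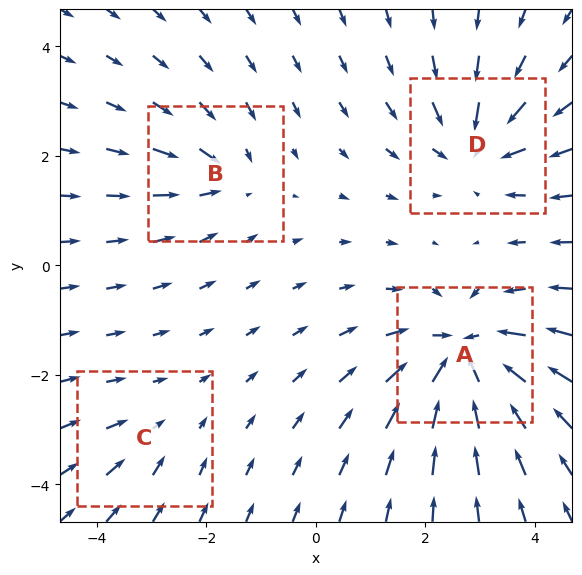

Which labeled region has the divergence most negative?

Divergence at each region's feature centre — A: about -7, B: about -3, C: about -2, D: about -5. Region A is most negative.

A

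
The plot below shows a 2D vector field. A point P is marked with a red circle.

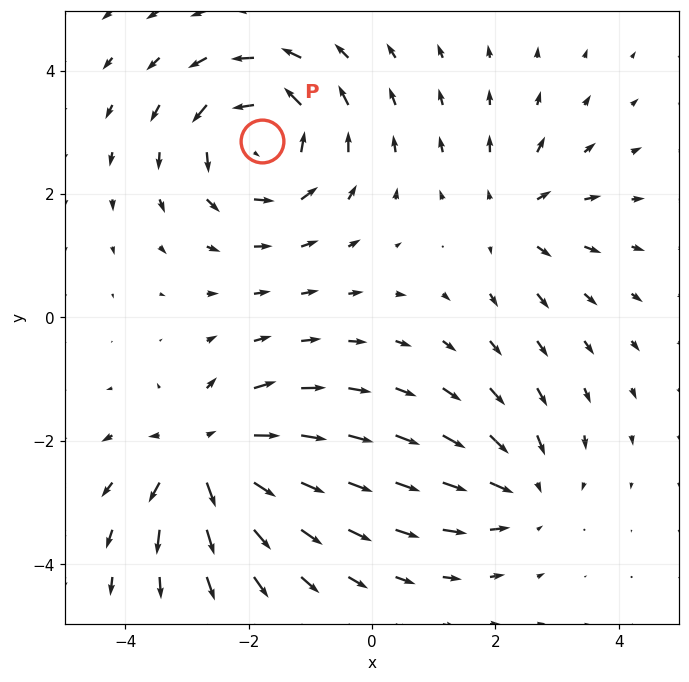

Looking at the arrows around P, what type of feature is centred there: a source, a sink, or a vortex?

vortex

At P (-1.8, 2.9) the arrows circulate counterclockwise. Divergence ≈0, curl about +5 — near-zero divergence with nonzero curl is a vortex.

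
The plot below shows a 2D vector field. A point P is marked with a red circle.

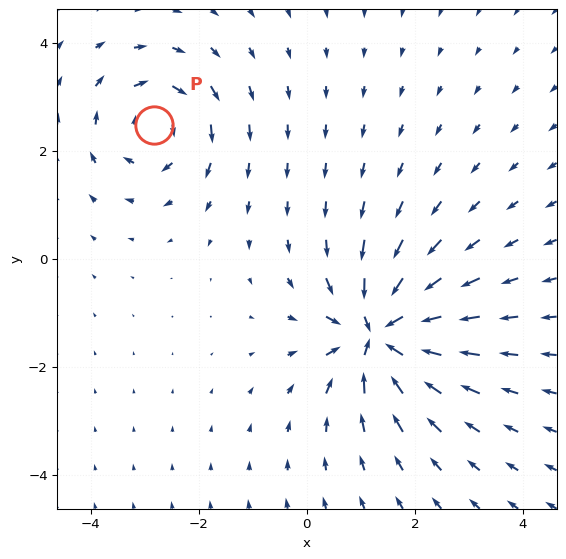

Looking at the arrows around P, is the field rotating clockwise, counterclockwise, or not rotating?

Near P at (-2.8, 2.5) the arrows circulate clockwise. The curl (z-component) there is about -4; negative curl means clockwise rotation.

clockwise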